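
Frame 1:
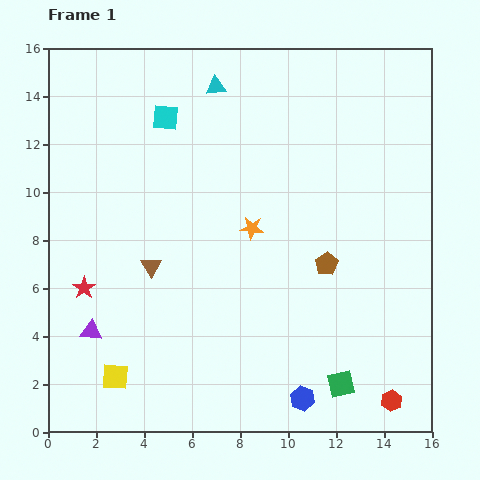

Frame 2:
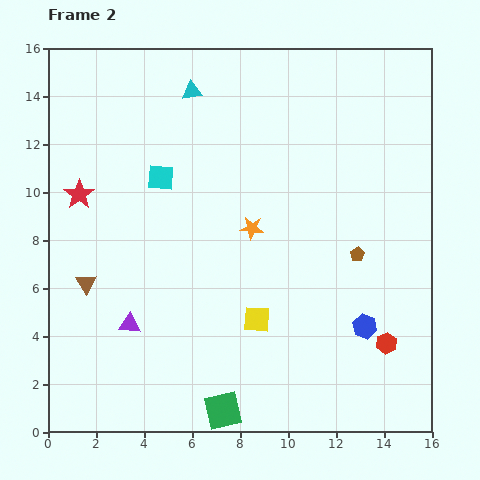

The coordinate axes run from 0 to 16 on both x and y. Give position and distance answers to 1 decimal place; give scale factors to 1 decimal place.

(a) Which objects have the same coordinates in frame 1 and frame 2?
the orange star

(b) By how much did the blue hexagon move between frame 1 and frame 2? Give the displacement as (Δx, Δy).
(2.6, 3.0)

The blue hexagon was at (10.6, 1.4) in frame 1 and (13.2, 4.4) in frame 2.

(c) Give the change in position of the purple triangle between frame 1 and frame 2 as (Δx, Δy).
(1.6, 0.3)

The purple triangle was at (1.8, 4.2) in frame 1 and (3.4, 4.5) in frame 2.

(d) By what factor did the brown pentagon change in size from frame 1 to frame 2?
0.6×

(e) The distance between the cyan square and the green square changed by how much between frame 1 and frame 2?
-3.3

Distance in frame 1: 13.3. Distance in frame 2: 10.0.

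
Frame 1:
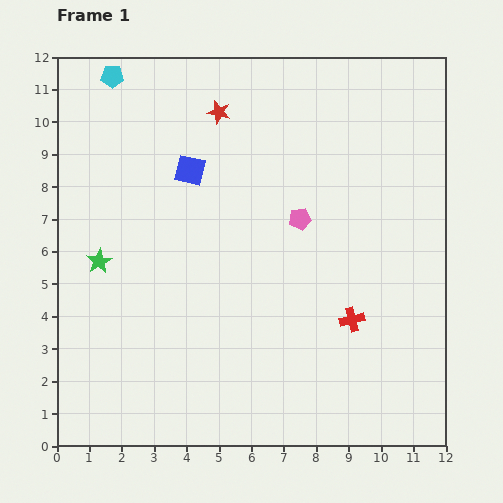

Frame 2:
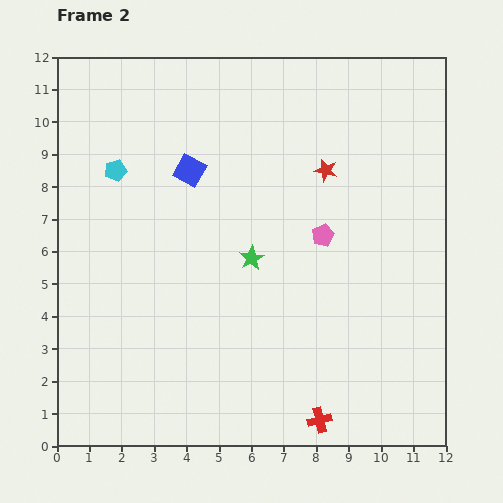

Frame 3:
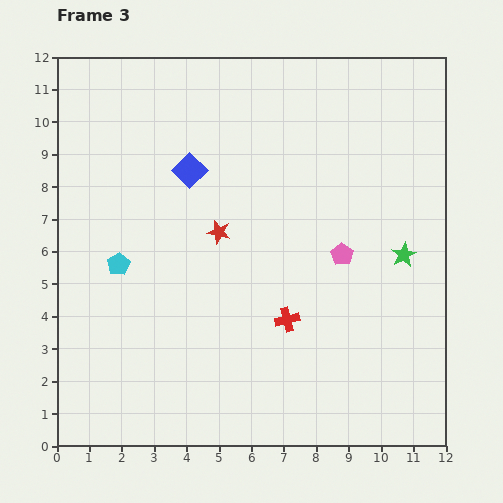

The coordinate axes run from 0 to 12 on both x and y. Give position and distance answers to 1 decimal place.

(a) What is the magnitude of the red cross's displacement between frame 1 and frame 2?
3.3

The red cross moved from (9.1, 3.9) to (8.1, 0.8), a distance of √(1.0² + 3.1²) ≈ 3.3.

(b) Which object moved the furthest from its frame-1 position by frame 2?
the green star

(moved 4.7; next 3.8)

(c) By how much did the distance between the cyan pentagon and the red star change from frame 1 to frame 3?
-0.2

Distance in frame 1: 3.5. Distance in frame 3: 3.3.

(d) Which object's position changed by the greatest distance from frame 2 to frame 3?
the green star

(moved 4.7; next 3.8)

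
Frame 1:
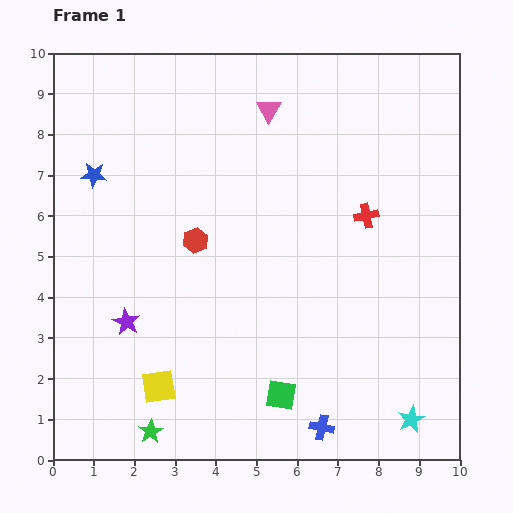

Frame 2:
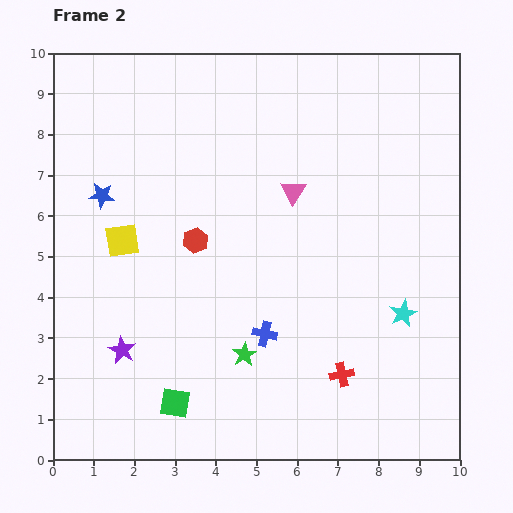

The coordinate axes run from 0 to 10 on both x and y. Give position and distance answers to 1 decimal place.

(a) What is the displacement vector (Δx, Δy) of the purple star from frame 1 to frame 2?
(-0.1, -0.7)

The purple star was at (1.8, 3.4) in frame 1 and (1.7, 2.7) in frame 2.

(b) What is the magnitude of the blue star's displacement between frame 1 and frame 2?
0.5

The blue star moved from (1.0, 7.0) to (1.2, 6.5), a distance of √(0.2² + 0.5²) ≈ 0.5.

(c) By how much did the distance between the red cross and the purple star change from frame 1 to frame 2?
-1.0

Distance in frame 1: 6.4. Distance in frame 2: 5.4.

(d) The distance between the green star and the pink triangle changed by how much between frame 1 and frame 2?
-4.2

Distance in frame 1: 8.4. Distance in frame 2: 4.2.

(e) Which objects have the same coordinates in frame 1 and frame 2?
the red hexagon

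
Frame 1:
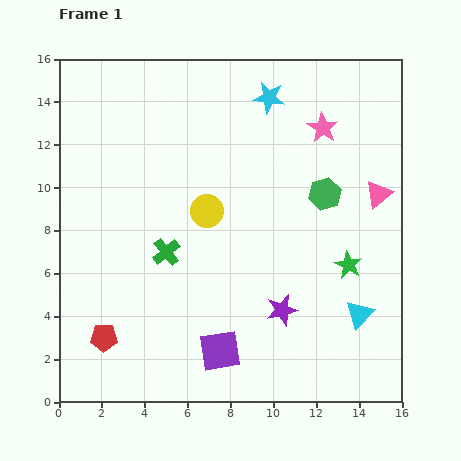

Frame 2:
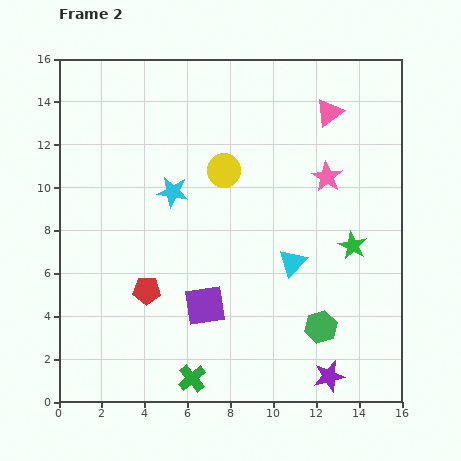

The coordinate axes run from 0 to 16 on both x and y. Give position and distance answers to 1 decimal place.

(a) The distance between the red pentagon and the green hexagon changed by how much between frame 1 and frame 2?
-4.0

Distance in frame 1: 12.3. Distance in frame 2: 8.3.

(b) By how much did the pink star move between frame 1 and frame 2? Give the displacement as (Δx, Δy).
(0.2, -2.3)

The pink star was at (12.3, 12.8) in frame 1 and (12.5, 10.5) in frame 2.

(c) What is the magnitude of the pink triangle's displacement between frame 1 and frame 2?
4.4

The pink triangle moved from (14.9, 9.7) to (12.6, 13.5), a distance of √(2.3² + 3.8²) ≈ 4.4.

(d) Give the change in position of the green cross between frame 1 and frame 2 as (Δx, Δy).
(1.2, -5.9)

The green cross was at (5.0, 7.0) in frame 1 and (6.2, 1.1) in frame 2.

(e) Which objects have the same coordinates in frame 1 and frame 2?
none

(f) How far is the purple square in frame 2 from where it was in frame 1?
2.2

The purple square moved from (7.5, 2.4) to (6.8, 4.5), a distance of √(0.7² + 2.1²) ≈ 2.2.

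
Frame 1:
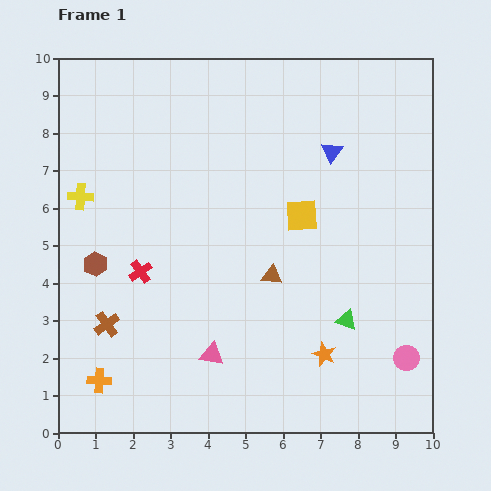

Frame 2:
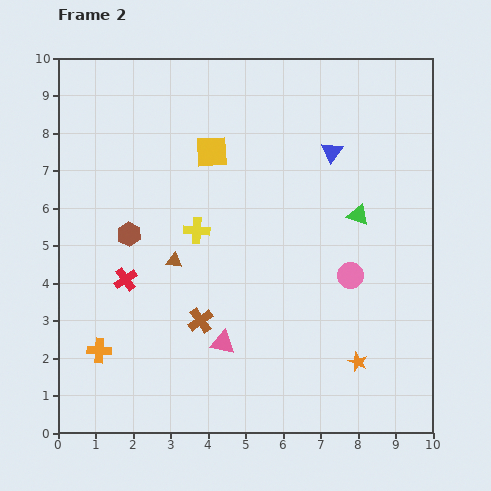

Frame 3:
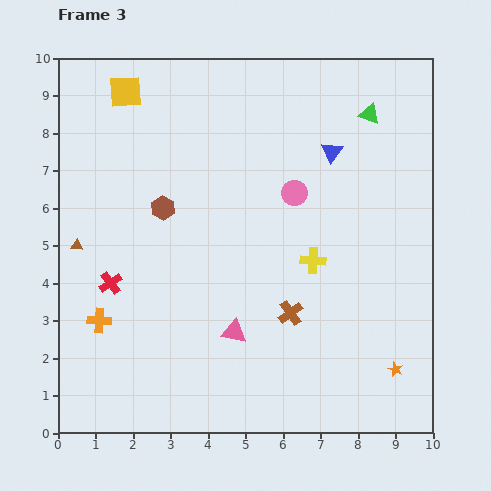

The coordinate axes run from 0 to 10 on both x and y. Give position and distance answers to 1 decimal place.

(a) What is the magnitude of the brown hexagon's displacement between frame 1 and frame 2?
1.2

The brown hexagon moved from (1.0, 4.5) to (1.9, 5.3), a distance of √(0.9² + 0.8²) ≈ 1.2.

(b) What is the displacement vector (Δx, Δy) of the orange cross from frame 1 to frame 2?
(0.0, 0.8)

The orange cross was at (1.1, 1.4) in frame 1 and (1.1, 2.2) in frame 2.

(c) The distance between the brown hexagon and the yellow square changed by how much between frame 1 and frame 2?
-2.6

Distance in frame 1: 5.7. Distance in frame 2: 3.1.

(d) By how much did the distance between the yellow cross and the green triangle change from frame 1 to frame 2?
-3.5

Distance in frame 1: 7.8. Distance in frame 2: 4.3.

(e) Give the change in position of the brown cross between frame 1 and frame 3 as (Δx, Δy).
(4.9, 0.3)

The brown cross was at (1.3, 2.9) in frame 1 and (6.2, 3.2) in frame 3.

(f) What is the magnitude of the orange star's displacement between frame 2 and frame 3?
1.0

The orange star moved from (8.0, 1.9) to (9.0, 1.7), a distance of √(1.0² + 0.2²) ≈ 1.0.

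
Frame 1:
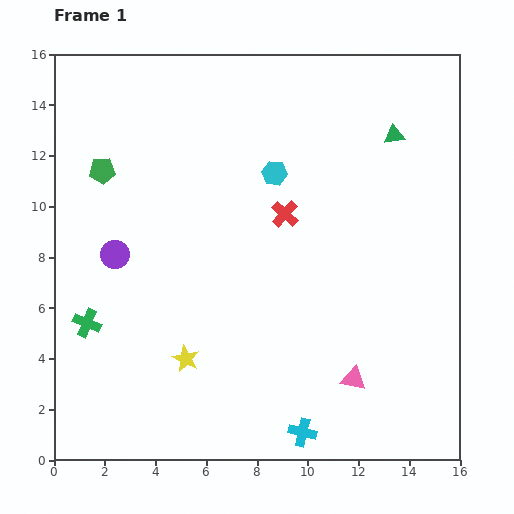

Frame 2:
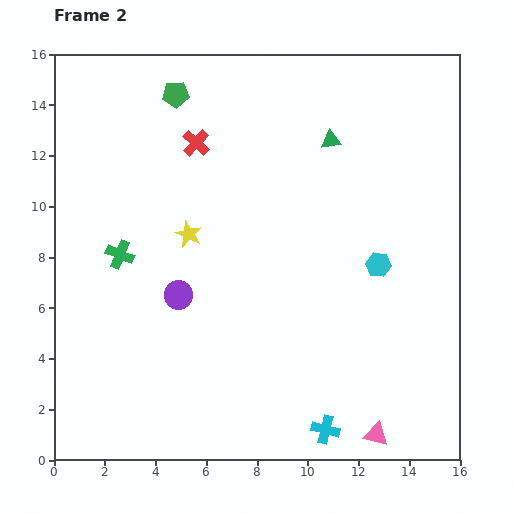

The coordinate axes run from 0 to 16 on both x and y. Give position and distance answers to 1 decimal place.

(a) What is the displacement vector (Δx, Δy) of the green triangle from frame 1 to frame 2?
(-2.5, -0.2)

The green triangle was at (13.4, 12.8) in frame 1 and (10.9, 12.6) in frame 2.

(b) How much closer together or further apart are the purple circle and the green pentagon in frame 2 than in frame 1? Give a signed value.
+4.6

Distance in frame 1: 3.3. Distance in frame 2: 7.9.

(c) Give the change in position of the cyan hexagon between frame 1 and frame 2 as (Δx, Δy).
(4.1, -3.6)

The cyan hexagon was at (8.7, 11.3) in frame 1 and (12.8, 7.7) in frame 2.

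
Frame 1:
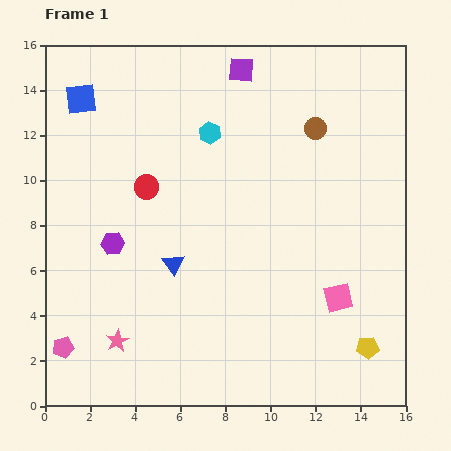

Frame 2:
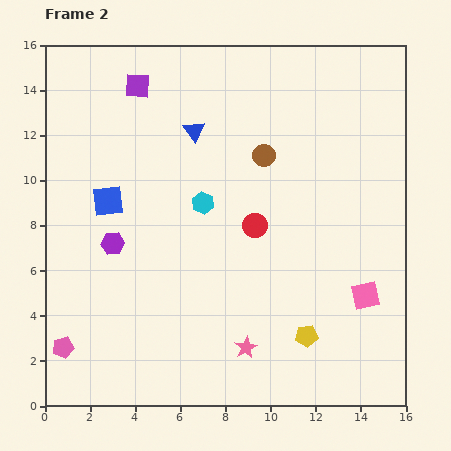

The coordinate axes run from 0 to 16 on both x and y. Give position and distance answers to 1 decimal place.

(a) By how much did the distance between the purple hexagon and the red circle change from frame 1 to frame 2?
+3.5

Distance in frame 1: 2.9. Distance in frame 2: 6.4.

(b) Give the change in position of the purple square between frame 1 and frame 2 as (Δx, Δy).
(-4.6, -0.7)

The purple square was at (8.7, 14.9) in frame 1 and (4.1, 14.2) in frame 2.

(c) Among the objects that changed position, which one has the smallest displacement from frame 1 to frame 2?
the pink square

(moved 1.2)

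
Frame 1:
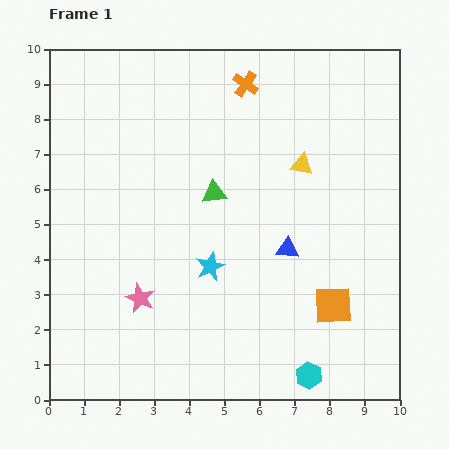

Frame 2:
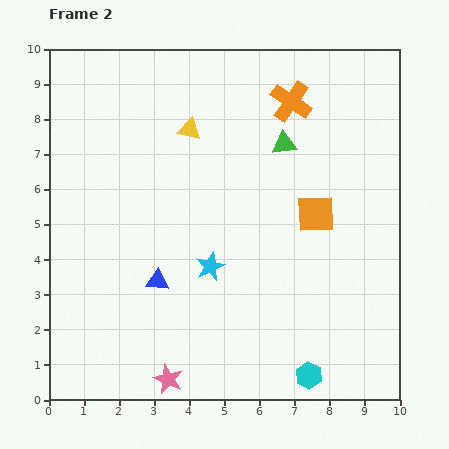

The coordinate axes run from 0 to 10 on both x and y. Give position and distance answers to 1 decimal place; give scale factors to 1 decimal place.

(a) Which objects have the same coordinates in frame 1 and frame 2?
the cyan hexagon, the cyan star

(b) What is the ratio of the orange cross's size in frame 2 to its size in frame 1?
1.6×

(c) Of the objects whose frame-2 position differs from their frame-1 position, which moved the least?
the orange cross

(moved 1.4)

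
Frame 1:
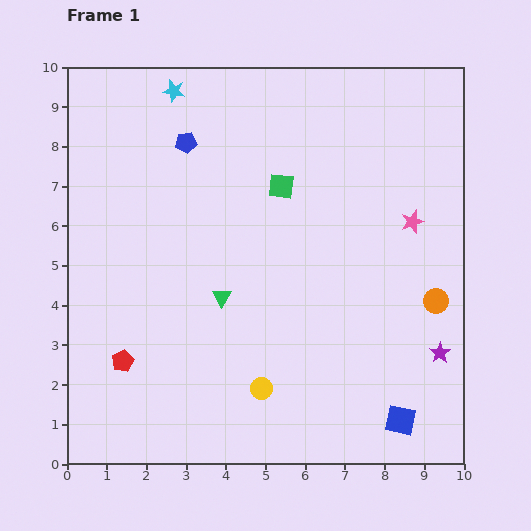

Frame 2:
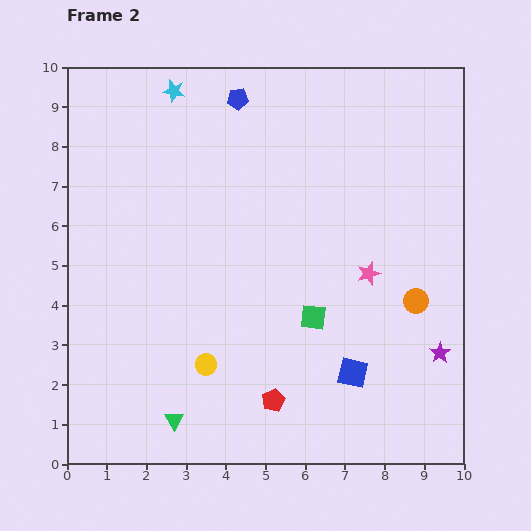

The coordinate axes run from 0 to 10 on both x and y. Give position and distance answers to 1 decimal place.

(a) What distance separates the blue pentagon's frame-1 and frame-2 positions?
1.7

The blue pentagon moved from (3.0, 8.1) to (4.3, 9.2), a distance of √(1.3² + 1.1²) ≈ 1.7.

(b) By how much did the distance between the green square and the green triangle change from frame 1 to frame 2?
+1.2

Distance in frame 1: 3.2. Distance in frame 2: 4.4.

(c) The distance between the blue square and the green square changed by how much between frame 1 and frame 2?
-4.9

Distance in frame 1: 6.6. Distance in frame 2: 1.7.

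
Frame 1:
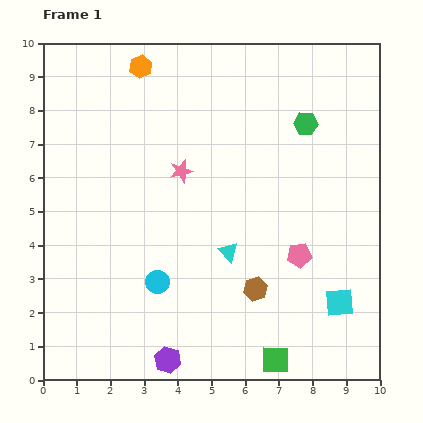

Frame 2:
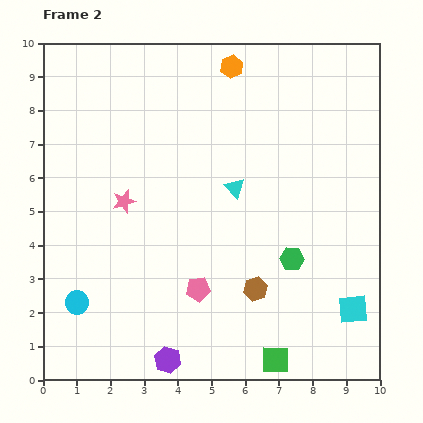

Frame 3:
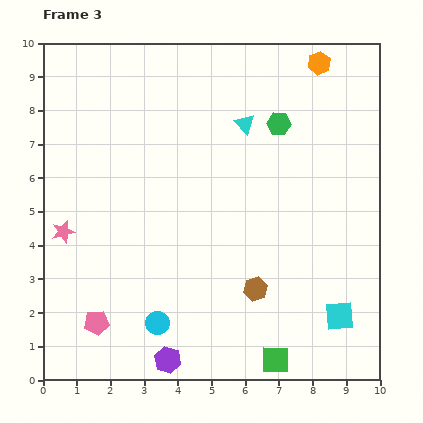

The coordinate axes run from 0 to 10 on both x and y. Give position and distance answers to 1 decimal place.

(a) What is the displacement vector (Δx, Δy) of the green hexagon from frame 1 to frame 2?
(-0.4, -4.0)

The green hexagon was at (7.8, 7.6) in frame 1 and (7.4, 3.6) in frame 2.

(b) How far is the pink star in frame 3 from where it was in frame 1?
3.9

The pink star moved from (4.1, 6.2) to (0.6, 4.4), a distance of √(3.5² + 1.8²) ≈ 3.9.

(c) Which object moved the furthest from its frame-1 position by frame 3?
the pink pentagon

(moved 6.3; next 5.3)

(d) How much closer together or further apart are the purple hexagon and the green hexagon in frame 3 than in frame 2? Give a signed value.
+2.9

Distance in frame 2: 4.8. Distance in frame 3: 7.7.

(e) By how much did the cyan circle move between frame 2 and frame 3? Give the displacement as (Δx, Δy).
(2.4, -0.6)

The cyan circle was at (1.0, 2.3) in frame 2 and (3.4, 1.7) in frame 3.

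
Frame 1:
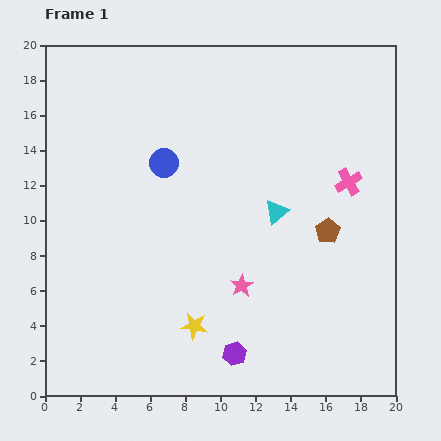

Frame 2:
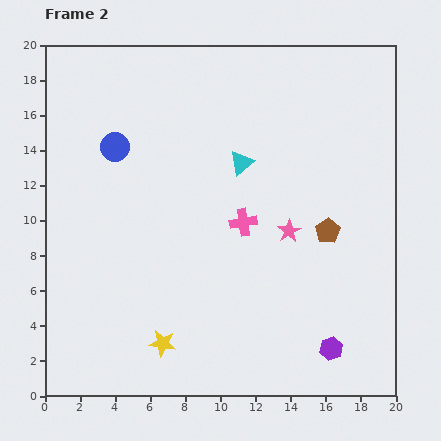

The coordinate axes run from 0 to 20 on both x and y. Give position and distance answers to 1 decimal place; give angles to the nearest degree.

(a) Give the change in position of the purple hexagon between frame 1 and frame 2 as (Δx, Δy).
(5.5, 0.3)

The purple hexagon was at (10.8, 2.4) in frame 1 and (16.3, 2.7) in frame 2.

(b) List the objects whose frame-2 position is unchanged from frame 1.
the brown pentagon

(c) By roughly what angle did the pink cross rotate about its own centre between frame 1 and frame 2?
21° clockwise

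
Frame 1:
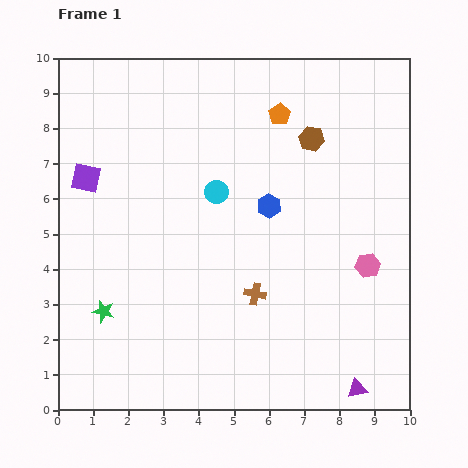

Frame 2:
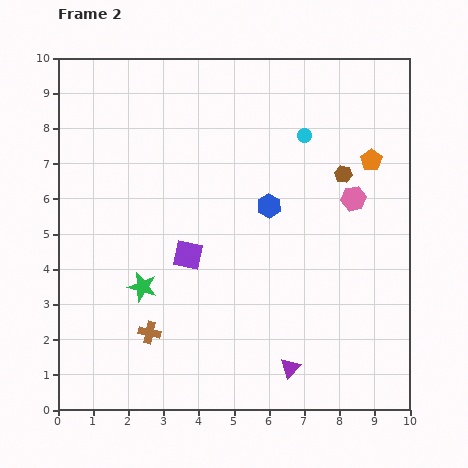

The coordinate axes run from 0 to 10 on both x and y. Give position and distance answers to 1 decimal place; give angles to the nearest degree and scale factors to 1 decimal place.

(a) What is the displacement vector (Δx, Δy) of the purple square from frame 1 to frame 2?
(2.9, -2.2)

The purple square was at (0.8, 6.6) in frame 1 and (3.7, 4.4) in frame 2.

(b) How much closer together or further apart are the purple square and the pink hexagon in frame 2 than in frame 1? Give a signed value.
-3.4

Distance in frame 1: 8.4. Distance in frame 2: 5.0.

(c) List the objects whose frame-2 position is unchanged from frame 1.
the blue hexagon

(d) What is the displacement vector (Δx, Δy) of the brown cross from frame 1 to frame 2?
(-3.0, -1.1)

The brown cross was at (5.6, 3.3) in frame 1 and (2.6, 2.2) in frame 2.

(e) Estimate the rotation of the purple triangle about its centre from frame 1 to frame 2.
33° counter-clockwise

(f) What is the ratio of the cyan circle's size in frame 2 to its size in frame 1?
0.6×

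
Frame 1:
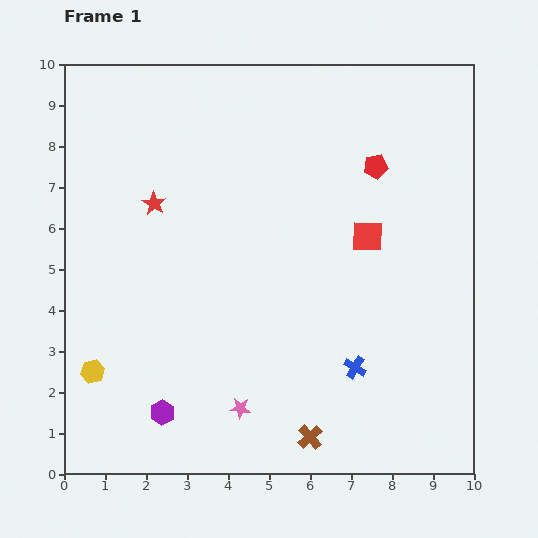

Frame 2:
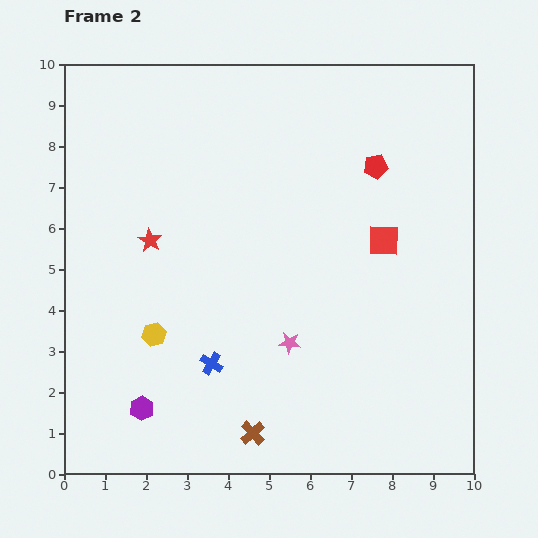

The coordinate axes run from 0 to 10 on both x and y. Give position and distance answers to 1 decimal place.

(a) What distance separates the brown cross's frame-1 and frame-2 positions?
1.4

The brown cross moved from (6.0, 0.9) to (4.6, 1.0), a distance of √(1.4² + 0.1²) ≈ 1.4.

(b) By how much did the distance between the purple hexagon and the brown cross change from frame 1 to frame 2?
-0.8

Distance in frame 1: 3.6. Distance in frame 2: 2.8.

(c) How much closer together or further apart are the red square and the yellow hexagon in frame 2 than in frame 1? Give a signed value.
-1.4

Distance in frame 1: 7.5. Distance in frame 2: 6.1.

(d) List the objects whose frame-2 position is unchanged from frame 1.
the red pentagon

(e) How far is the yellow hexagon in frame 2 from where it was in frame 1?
1.7

The yellow hexagon moved from (0.7, 2.5) to (2.2, 3.4), a distance of √(1.5² + 0.9²) ≈ 1.7.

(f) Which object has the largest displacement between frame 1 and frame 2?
the blue cross

(moved 3.5; next 2.0)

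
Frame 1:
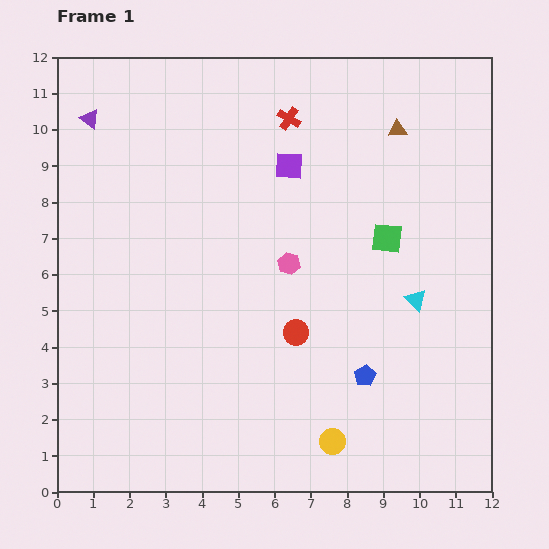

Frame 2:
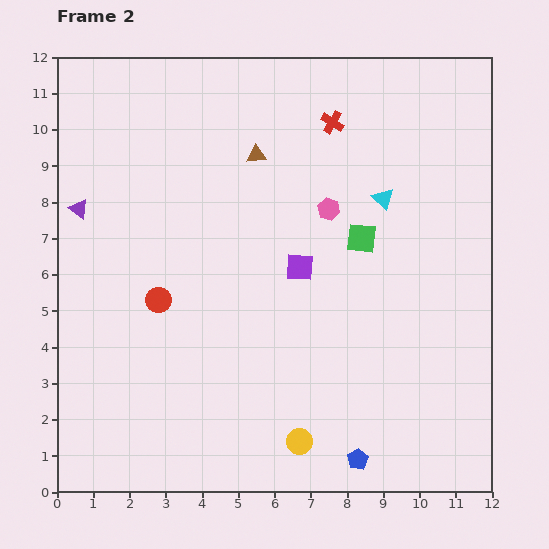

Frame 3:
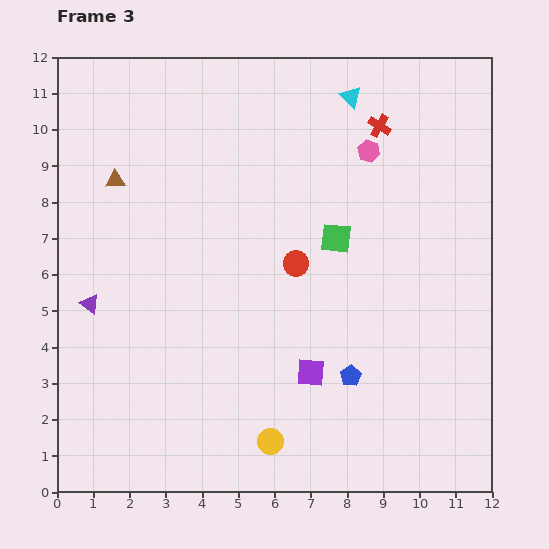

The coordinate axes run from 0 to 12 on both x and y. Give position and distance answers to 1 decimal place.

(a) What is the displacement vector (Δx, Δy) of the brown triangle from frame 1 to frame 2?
(-3.9, -0.7)

The brown triangle was at (9.4, 10.0) in frame 1 and (5.5, 9.3) in frame 2.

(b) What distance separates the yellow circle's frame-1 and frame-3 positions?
1.7

The yellow circle moved from (7.6, 1.4) to (5.9, 1.4), a distance of √(1.7² + 0.0²) ≈ 1.7.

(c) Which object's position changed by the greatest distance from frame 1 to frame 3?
the brown triangle

(moved 7.9; next 5.9)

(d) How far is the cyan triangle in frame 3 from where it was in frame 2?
2.9

The cyan triangle moved from (9.0, 8.1) to (8.1, 10.9), a distance of √(0.9² + 2.8²) ≈ 2.9.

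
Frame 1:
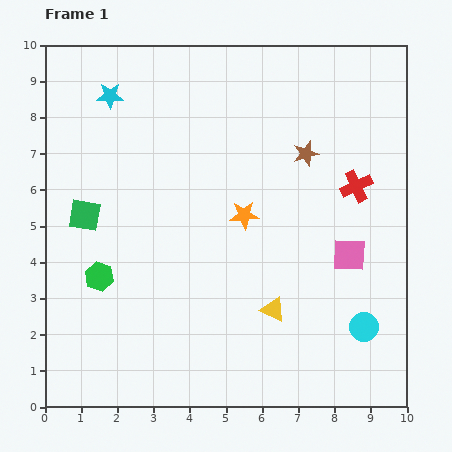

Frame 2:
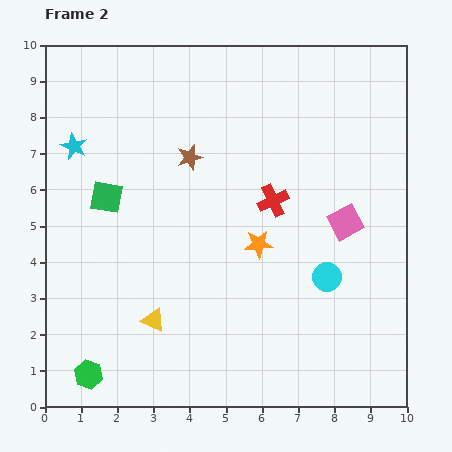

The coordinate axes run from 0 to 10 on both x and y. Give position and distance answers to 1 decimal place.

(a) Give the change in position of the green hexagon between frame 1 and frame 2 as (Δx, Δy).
(-0.3, -2.7)

The green hexagon was at (1.5, 3.6) in frame 1 and (1.2, 0.9) in frame 2.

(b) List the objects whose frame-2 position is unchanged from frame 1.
none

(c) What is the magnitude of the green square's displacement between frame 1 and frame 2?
0.8

The green square moved from (1.1, 5.3) to (1.7, 5.8), a distance of √(0.6² + 0.5²) ≈ 0.8.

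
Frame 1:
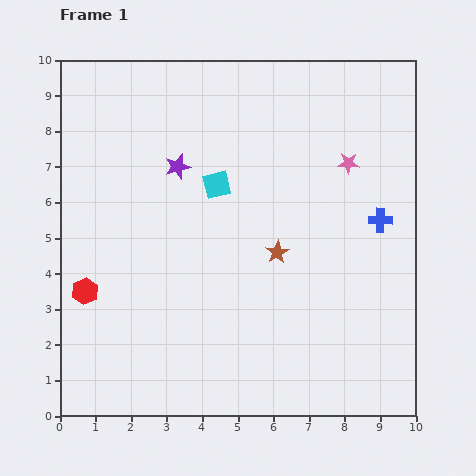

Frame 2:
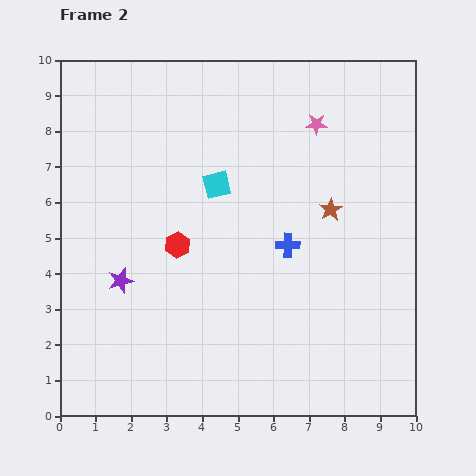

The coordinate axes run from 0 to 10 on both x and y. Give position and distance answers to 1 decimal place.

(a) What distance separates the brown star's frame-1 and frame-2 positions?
1.9

The brown star moved from (6.1, 4.6) to (7.6, 5.8), a distance of √(1.5² + 1.2²) ≈ 1.9.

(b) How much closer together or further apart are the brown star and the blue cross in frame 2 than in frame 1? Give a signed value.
-1.4

Distance in frame 1: 3.0. Distance in frame 2: 1.6.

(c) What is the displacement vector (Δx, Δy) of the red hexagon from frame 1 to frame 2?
(2.6, 1.3)

The red hexagon was at (0.7, 3.5) in frame 1 and (3.3, 4.8) in frame 2.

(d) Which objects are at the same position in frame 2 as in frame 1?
the cyan square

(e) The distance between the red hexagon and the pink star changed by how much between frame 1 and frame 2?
-3.0

Distance in frame 1: 8.2. Distance in frame 2: 5.2.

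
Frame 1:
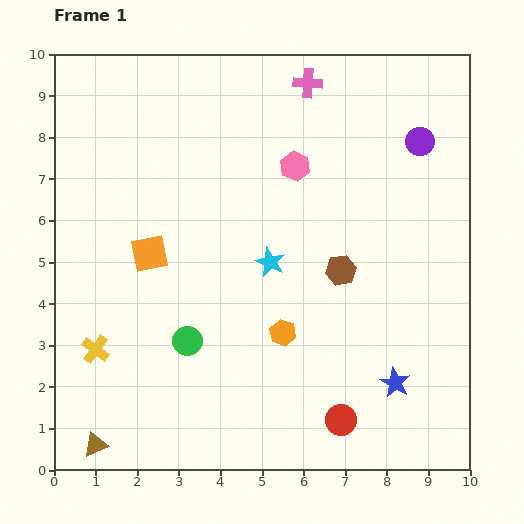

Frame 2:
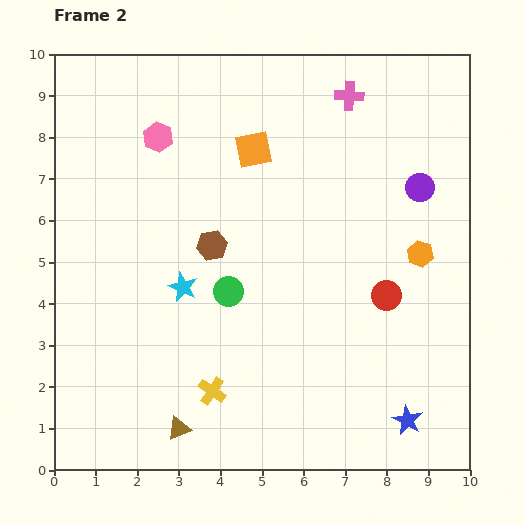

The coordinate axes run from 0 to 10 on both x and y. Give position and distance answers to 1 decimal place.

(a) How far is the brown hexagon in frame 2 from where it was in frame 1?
3.2

The brown hexagon moved from (6.9, 4.8) to (3.8, 5.4), a distance of √(3.1² + 0.6²) ≈ 3.2.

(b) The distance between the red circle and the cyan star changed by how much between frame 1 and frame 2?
+0.7

Distance in frame 1: 4.2. Distance in frame 2: 4.9.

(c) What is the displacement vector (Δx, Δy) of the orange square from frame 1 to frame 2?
(2.5, 2.5)

The orange square was at (2.3, 5.2) in frame 1 and (4.8, 7.7) in frame 2.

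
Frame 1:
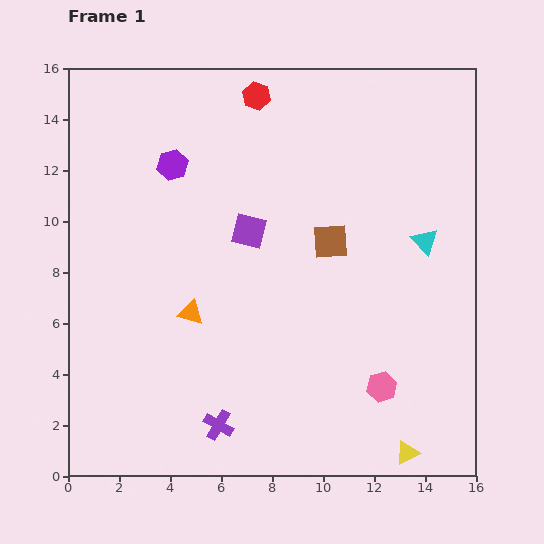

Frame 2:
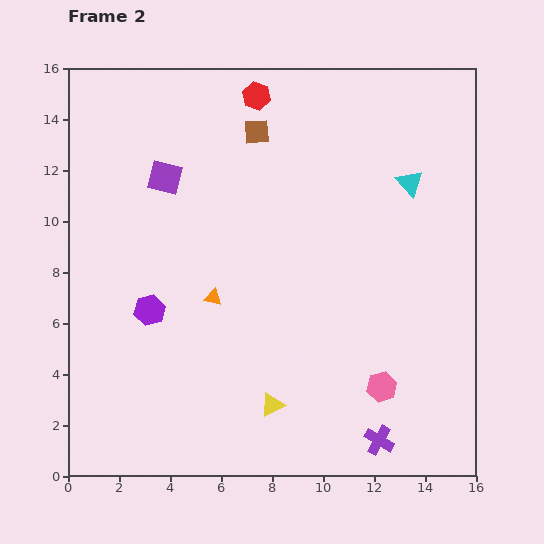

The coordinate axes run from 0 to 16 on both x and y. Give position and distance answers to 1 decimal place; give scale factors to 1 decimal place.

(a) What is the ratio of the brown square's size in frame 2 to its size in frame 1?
0.7×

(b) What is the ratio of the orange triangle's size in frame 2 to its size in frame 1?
0.7×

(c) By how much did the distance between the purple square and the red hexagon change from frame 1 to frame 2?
-0.5

Distance in frame 1: 5.3. Distance in frame 2: 4.8.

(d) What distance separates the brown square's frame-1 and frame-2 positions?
5.2

The brown square moved from (10.3, 9.2) to (7.4, 13.5), a distance of √(2.9² + 4.3²) ≈ 5.2.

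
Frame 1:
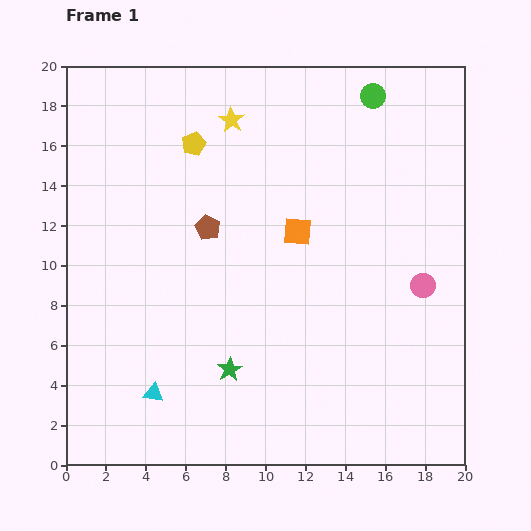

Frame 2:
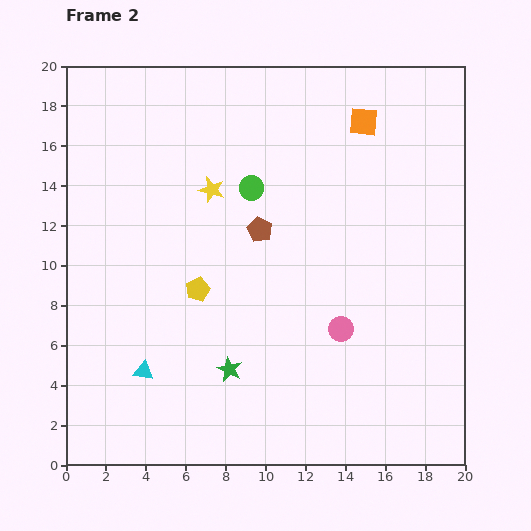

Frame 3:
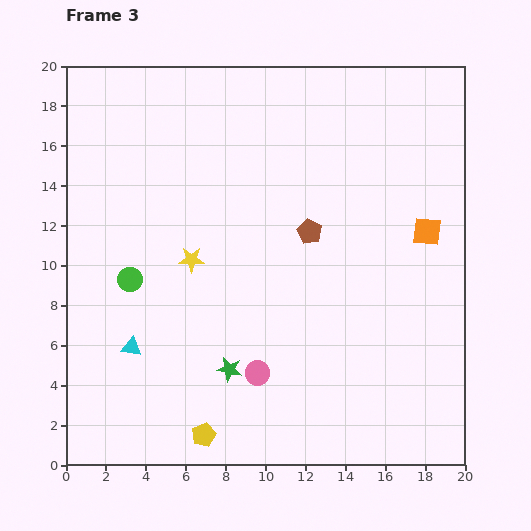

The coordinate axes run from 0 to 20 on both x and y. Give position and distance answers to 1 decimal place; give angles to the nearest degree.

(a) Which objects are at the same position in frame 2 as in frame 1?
the green star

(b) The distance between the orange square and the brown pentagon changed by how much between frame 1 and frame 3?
+1.4

Distance in frame 1: 4.5. Distance in frame 3: 5.9.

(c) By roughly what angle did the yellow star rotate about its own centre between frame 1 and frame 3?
31° counter-clockwise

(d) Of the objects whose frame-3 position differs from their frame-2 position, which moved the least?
the cyan triangle

(moved 1.3)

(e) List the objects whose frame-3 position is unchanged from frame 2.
the green star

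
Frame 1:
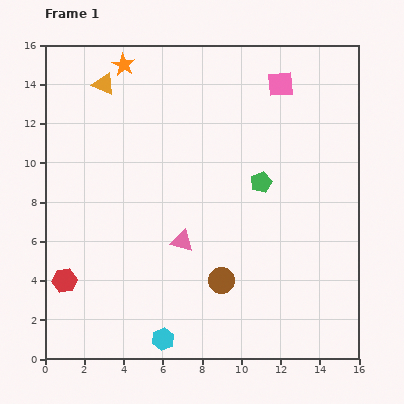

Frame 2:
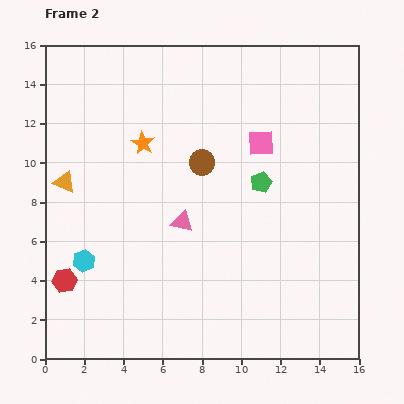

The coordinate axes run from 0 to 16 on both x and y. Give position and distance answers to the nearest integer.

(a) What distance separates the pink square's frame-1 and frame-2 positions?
3

The pink square moved from (12, 14) to (11, 11), a distance of √(1² + 3²) ≈ 3.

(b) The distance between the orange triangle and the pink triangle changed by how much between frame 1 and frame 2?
-3

Distance in frame 1: 9. Distance in frame 2: 6.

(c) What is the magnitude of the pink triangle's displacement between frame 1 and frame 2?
1

The pink triangle moved from (7, 6) to (7, 7), a distance of √(0² + 1²) ≈ 1.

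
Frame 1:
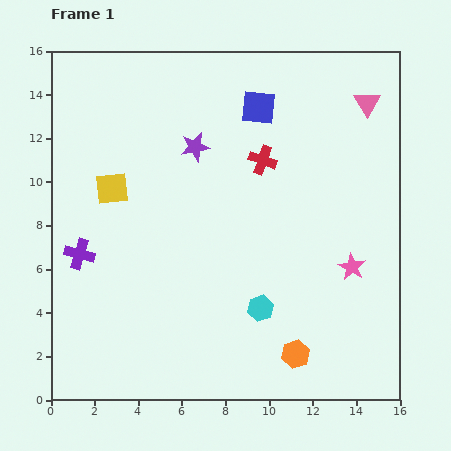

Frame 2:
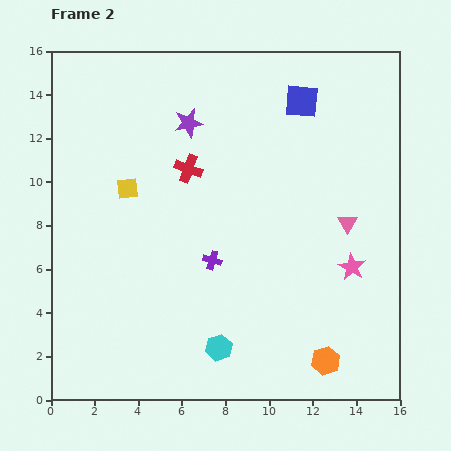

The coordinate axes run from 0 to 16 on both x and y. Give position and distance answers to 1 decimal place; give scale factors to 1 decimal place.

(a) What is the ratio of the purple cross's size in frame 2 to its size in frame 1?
0.6×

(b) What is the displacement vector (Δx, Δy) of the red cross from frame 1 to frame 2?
(-3.4, -0.4)

The red cross was at (9.7, 11.0) in frame 1 and (6.3, 10.6) in frame 2.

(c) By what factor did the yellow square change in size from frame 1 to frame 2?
0.7×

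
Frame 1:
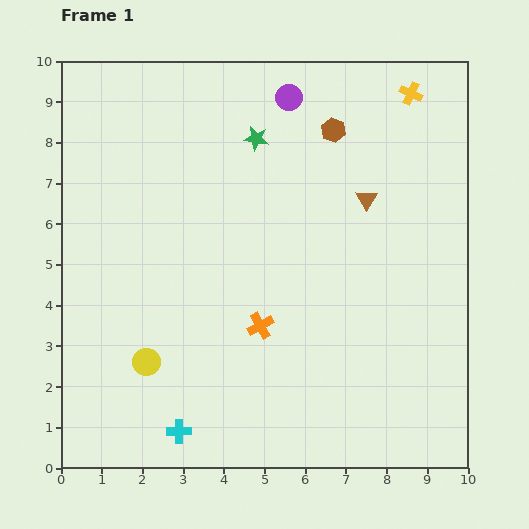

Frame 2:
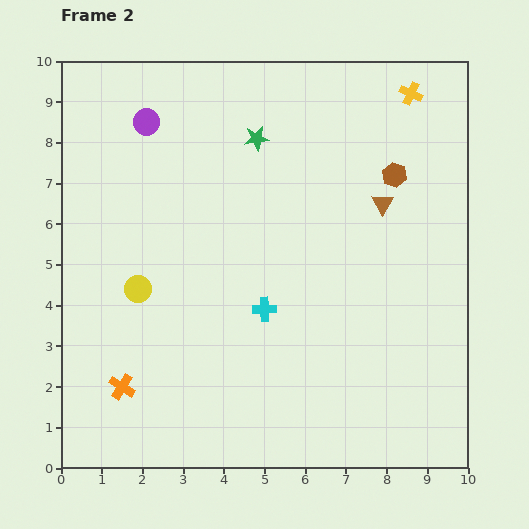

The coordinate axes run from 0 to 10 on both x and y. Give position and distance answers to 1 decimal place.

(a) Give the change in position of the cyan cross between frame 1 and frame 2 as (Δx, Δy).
(2.1, 3.0)

The cyan cross was at (2.9, 0.9) in frame 1 and (5.0, 3.9) in frame 2.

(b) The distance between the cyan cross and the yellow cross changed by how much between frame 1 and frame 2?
-3.7

Distance in frame 1: 10.1. Distance in frame 2: 6.4.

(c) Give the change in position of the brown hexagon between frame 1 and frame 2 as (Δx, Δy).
(1.5, -1.1)

The brown hexagon was at (6.7, 8.3) in frame 1 and (8.2, 7.2) in frame 2.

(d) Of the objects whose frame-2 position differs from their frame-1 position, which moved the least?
the brown triangle

(moved 0.4)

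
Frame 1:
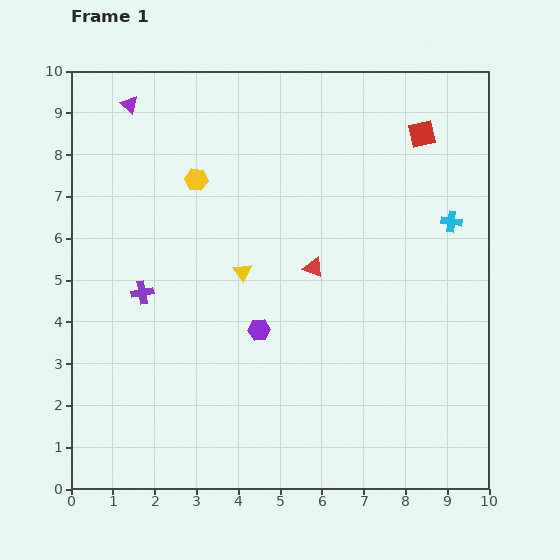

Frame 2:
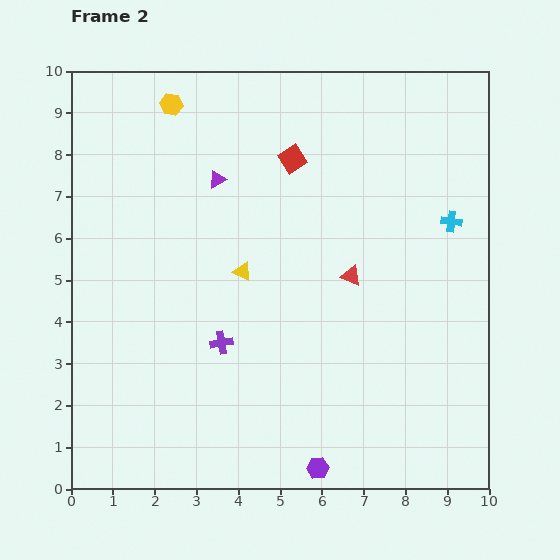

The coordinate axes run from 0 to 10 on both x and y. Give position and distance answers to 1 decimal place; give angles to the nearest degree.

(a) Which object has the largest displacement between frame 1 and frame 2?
the purple hexagon

(moved 3.6; next 3.2)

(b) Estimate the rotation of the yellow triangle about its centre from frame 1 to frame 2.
26° counter-clockwise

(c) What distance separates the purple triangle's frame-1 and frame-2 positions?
2.8

The purple triangle moved from (1.4, 9.2) to (3.5, 7.4), a distance of √(2.1² + 1.8²) ≈ 2.8.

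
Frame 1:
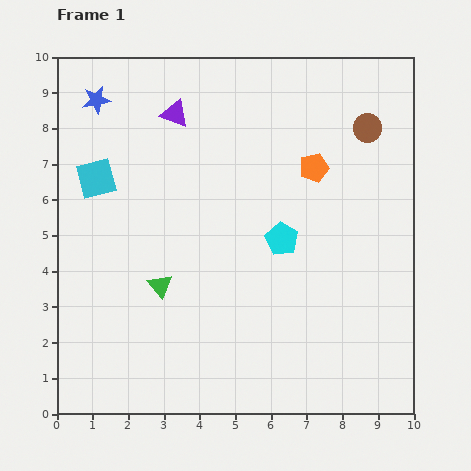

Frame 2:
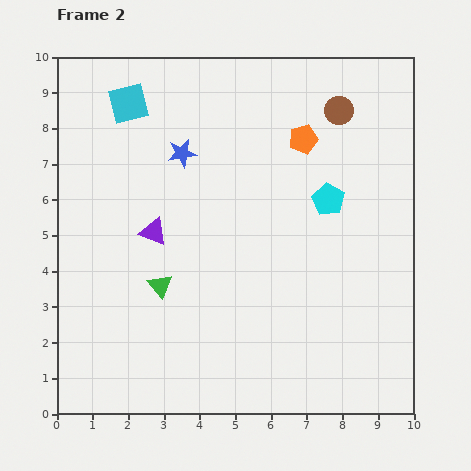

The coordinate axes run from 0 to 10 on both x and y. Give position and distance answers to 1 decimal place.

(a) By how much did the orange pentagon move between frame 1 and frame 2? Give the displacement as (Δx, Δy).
(-0.3, 0.8)

The orange pentagon was at (7.2, 6.9) in frame 1 and (6.9, 7.7) in frame 2.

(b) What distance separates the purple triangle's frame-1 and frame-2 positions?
3.4

The purple triangle moved from (3.3, 8.4) to (2.7, 5.1), a distance of √(0.6² + 3.3²) ≈ 3.4.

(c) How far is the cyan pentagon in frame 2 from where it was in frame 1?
1.7

The cyan pentagon moved from (6.3, 4.9) to (7.6, 6.0), a distance of √(1.3² + 1.1²) ≈ 1.7.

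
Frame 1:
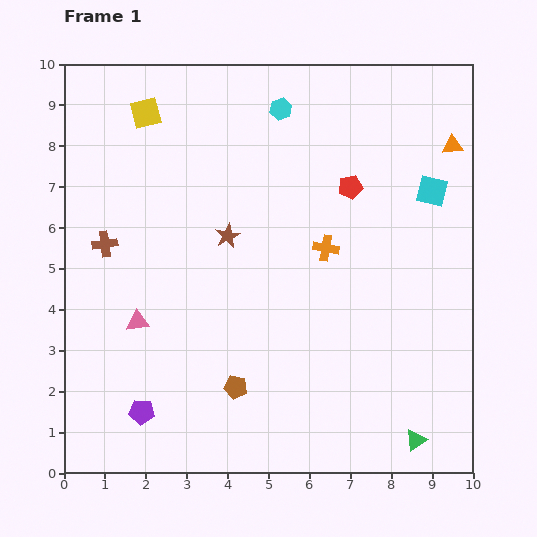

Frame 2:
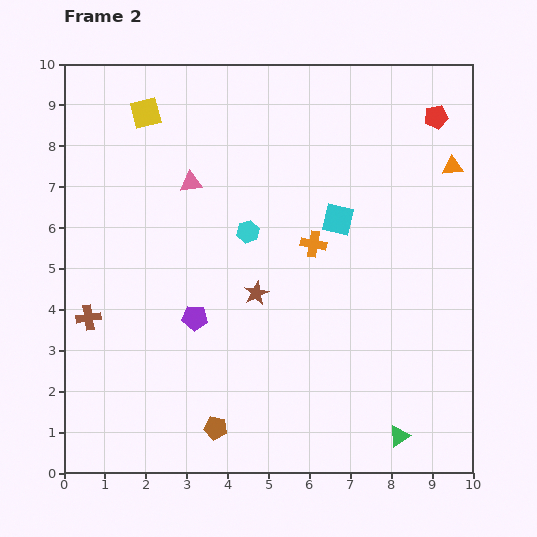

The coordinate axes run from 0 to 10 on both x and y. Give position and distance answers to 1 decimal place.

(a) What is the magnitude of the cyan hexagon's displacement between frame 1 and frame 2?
3.1

The cyan hexagon moved from (5.3, 8.9) to (4.5, 5.9), a distance of √(0.8² + 3.0²) ≈ 3.1.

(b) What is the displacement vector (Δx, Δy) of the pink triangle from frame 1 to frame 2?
(1.3, 3.4)

The pink triangle was at (1.8, 3.7) in frame 1 and (3.1, 7.1) in frame 2.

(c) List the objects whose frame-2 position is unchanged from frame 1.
the yellow square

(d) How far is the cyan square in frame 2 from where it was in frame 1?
2.4

The cyan square moved from (9.0, 6.9) to (6.7, 6.2), a distance of √(2.3² + 0.7²) ≈ 2.4.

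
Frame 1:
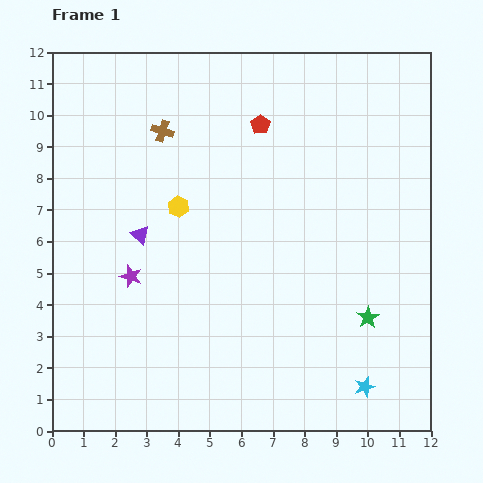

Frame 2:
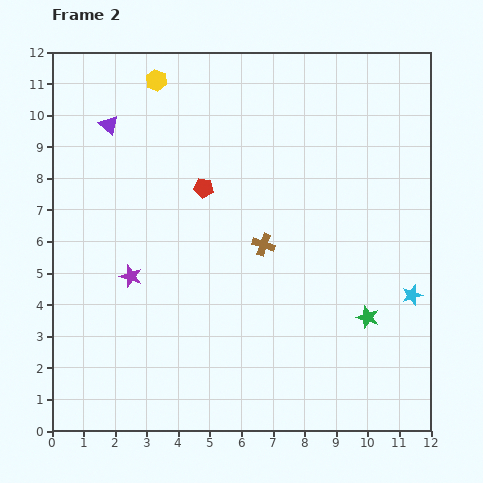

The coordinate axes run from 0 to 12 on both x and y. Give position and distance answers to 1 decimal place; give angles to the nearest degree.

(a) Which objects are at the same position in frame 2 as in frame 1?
the green star, the purple star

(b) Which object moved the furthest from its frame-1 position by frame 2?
the brown cross

(moved 4.8; next 4.1)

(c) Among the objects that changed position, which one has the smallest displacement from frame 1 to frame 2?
the red pentagon

(moved 2.7)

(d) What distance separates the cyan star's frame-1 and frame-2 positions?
3.3

The cyan star moved from (9.9, 1.4) to (11.4, 4.3), a distance of √(1.5² + 2.9²) ≈ 3.3.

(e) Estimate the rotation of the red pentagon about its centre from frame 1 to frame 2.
28° counter-clockwise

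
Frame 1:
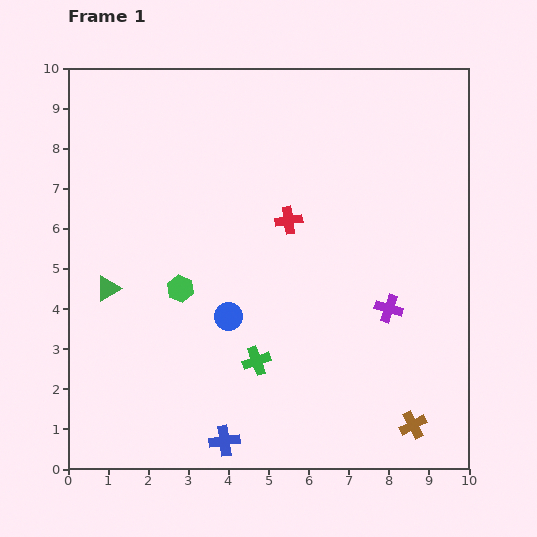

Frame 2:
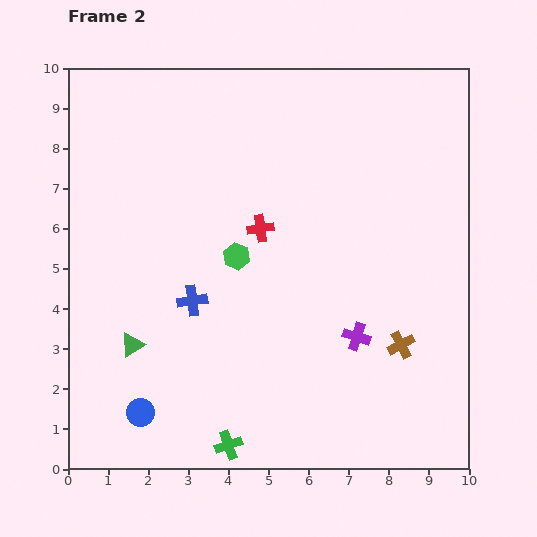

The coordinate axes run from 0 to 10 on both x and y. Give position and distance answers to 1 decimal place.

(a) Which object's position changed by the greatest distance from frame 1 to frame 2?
the blue cross

(moved 3.6; next 3.3)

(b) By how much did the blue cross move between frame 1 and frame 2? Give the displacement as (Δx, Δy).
(-0.8, 3.5)

The blue cross was at (3.9, 0.7) in frame 1 and (3.1, 4.2) in frame 2.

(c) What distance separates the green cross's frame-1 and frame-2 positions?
2.2

The green cross moved from (4.7, 2.7) to (4.0, 0.6), a distance of √(0.7² + 2.1²) ≈ 2.2.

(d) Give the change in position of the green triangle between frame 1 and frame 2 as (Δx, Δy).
(0.6, -1.4)

The green triangle was at (1.0, 4.5) in frame 1 and (1.6, 3.1) in frame 2.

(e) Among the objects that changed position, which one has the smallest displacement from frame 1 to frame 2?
the red cross

(moved 0.7)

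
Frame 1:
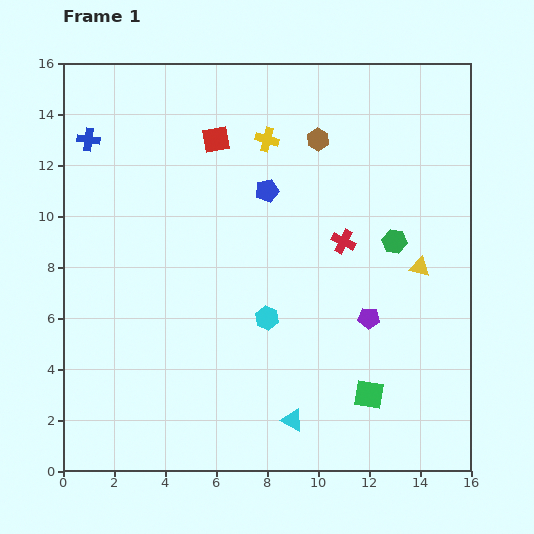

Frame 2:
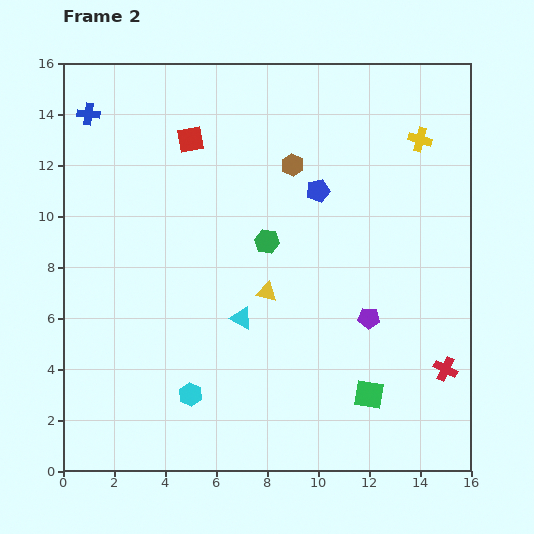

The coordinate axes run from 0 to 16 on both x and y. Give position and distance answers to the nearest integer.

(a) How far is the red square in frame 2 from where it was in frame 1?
1

The red square moved from (6, 13) to (5, 13), a distance of √(1² + 0²) ≈ 1.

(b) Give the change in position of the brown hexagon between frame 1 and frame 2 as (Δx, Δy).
(-1, -1)

The brown hexagon was at (10, 13) in frame 1 and (9, 12) in frame 2.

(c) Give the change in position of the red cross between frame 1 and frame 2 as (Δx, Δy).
(4, -5)

The red cross was at (11, 9) in frame 1 and (15, 4) in frame 2.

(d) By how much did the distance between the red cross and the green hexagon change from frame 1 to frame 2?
+7

Distance in frame 1: 2. Distance in frame 2: 9.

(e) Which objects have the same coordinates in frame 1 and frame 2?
the green square, the purple pentagon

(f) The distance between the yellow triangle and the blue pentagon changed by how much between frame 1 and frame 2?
-3

Distance in frame 1: 7. Distance in frame 2: 4.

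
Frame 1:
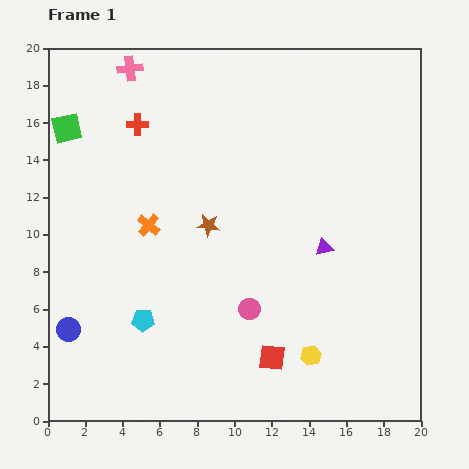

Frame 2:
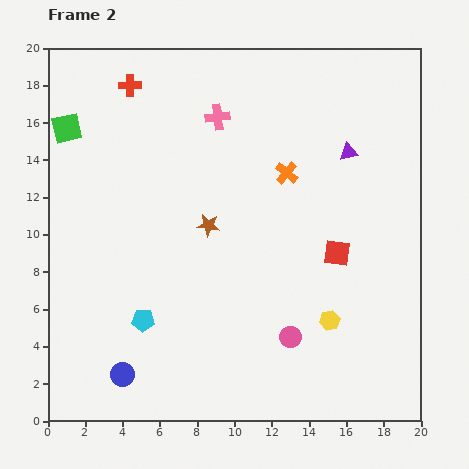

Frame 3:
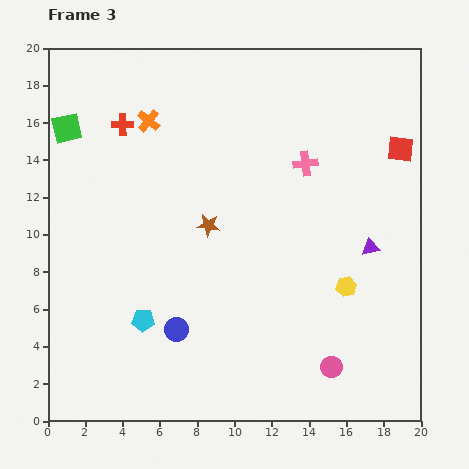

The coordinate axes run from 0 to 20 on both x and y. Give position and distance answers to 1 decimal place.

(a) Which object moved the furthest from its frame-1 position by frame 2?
the orange cross

(moved 7.9; next 6.6)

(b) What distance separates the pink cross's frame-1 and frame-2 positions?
5.4

The pink cross moved from (4.4, 18.9) to (9.1, 16.3), a distance of √(4.7² + 2.6²) ≈ 5.4.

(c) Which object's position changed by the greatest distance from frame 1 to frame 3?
the red square

(moved 13.2; next 10.7)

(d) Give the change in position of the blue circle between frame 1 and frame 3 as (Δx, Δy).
(5.8, 0.0)

The blue circle was at (1.1, 4.9) in frame 1 and (6.9, 4.9) in frame 3.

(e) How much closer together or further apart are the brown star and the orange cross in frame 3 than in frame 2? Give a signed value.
+1.4

Distance in frame 2: 5.0. Distance in frame 3: 6.4.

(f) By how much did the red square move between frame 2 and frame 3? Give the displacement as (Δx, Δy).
(3.4, 5.6)

The red square was at (15.5, 9.0) in frame 2 and (18.9, 14.6) in frame 3.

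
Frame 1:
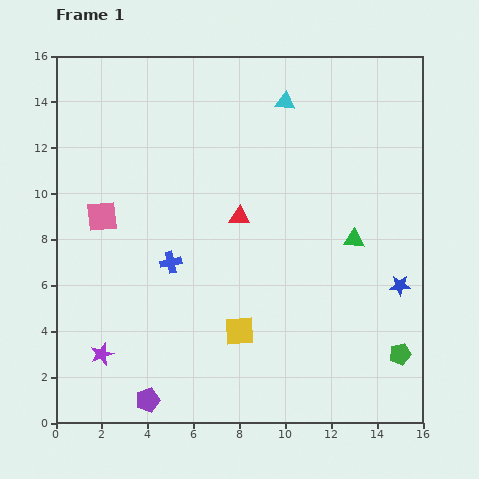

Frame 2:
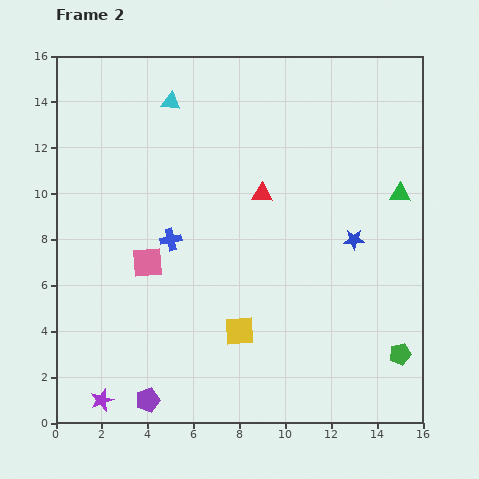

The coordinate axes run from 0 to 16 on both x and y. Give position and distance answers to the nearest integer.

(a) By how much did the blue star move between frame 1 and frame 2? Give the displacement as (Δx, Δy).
(-2, 2)

The blue star was at (15, 6) in frame 1 and (13, 8) in frame 2.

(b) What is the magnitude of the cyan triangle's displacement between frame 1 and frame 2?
5

The cyan triangle moved from (10, 14) to (5, 14), a distance of √(5² + 0²) ≈ 5.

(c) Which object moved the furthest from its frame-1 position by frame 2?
the cyan triangle

(moved 5; next 3)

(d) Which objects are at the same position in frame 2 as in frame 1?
the purple pentagon, the yellow square, the green pentagon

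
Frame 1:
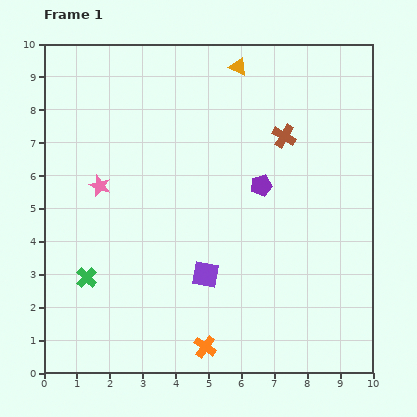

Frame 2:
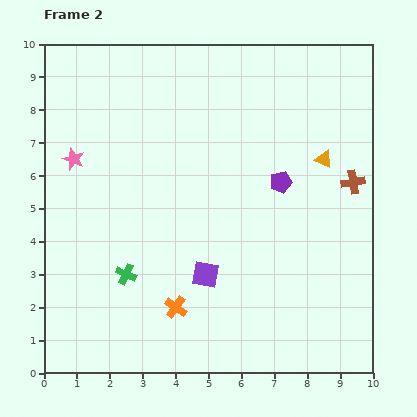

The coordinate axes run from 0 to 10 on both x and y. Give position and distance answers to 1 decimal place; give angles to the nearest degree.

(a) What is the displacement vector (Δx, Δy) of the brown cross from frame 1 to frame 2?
(2.1, -1.4)

The brown cross was at (7.3, 7.2) in frame 1 and (9.4, 5.8) in frame 2.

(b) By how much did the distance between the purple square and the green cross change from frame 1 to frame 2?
-1.2

Distance in frame 1: 3.6. Distance in frame 2: 2.4.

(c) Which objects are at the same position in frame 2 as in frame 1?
the purple square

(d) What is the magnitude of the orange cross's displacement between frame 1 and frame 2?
1.5

The orange cross moved from (4.9, 0.8) to (4.0, 2.0), a distance of √(0.9² + 1.2²) ≈ 1.5.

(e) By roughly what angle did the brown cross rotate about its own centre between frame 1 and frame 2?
39° counter-clockwise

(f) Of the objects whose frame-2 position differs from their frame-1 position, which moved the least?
the purple pentagon

(moved 0.6)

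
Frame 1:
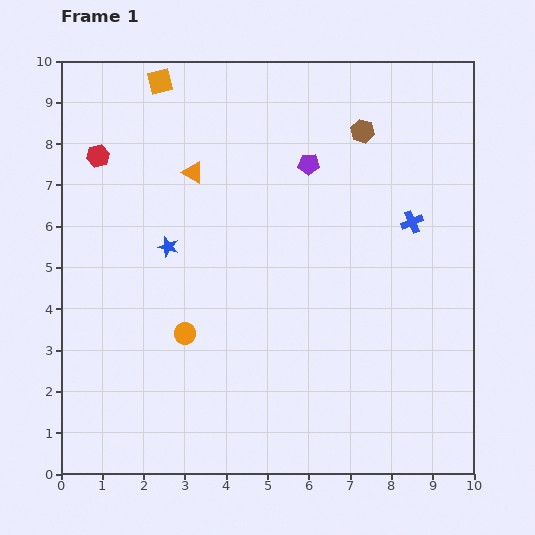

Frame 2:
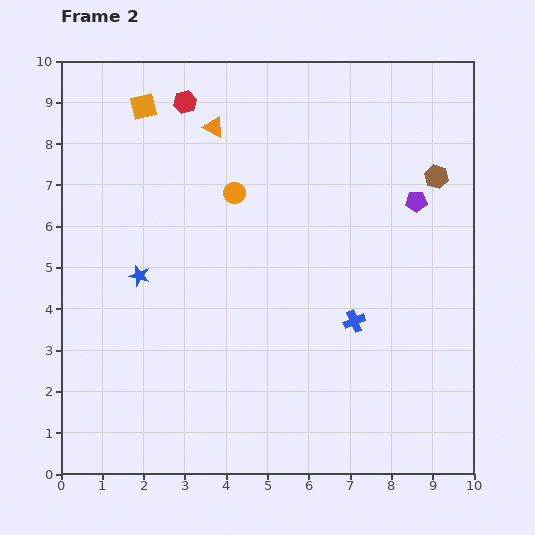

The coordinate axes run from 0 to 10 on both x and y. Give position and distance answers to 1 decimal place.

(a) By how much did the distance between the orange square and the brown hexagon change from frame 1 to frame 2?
+2.3

Distance in frame 1: 5.0. Distance in frame 2: 7.3.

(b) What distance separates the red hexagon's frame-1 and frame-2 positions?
2.5

The red hexagon moved from (0.9, 7.7) to (3.0, 9.0), a distance of √(2.1² + 1.3²) ≈ 2.5.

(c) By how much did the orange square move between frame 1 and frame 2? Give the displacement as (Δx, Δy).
(-0.4, -0.6)

The orange square was at (2.4, 9.5) in frame 1 and (2.0, 8.9) in frame 2.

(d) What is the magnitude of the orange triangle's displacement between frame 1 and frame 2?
1.2

The orange triangle moved from (3.2, 7.3) to (3.7, 8.4), a distance of √(0.5² + 1.1²) ≈ 1.2.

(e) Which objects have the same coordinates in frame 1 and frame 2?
none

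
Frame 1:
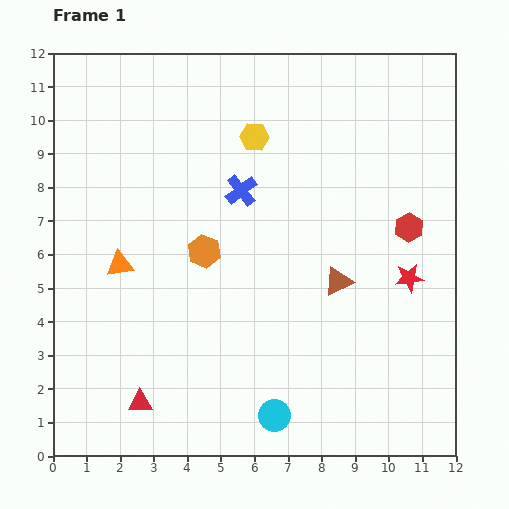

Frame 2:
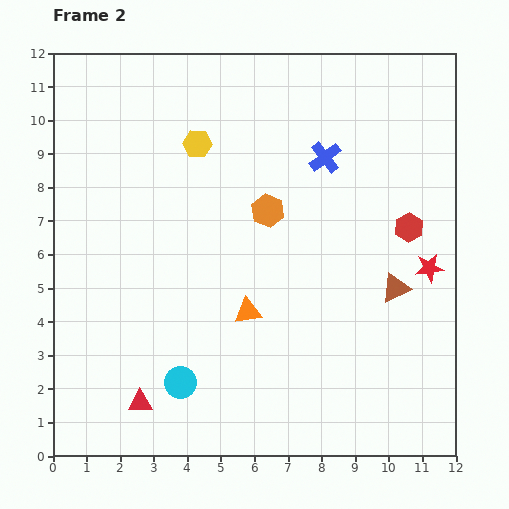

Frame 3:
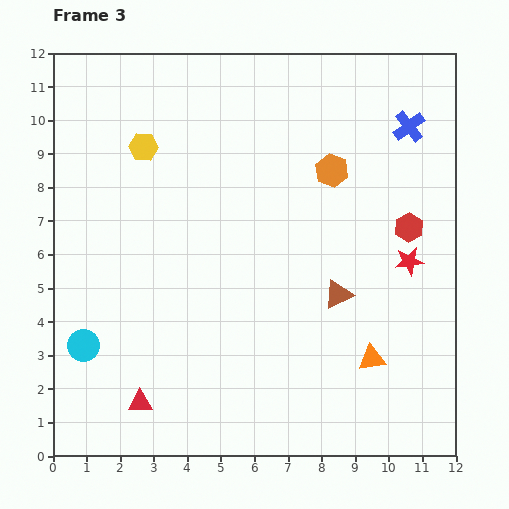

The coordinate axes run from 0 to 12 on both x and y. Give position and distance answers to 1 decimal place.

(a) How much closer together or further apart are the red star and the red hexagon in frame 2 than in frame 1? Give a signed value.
-0.2

Distance in frame 1: 1.5. Distance in frame 2: 1.3.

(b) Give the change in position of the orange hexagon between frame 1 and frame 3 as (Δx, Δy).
(3.8, 2.4)

The orange hexagon was at (4.5, 6.1) in frame 1 and (8.3, 8.5) in frame 3.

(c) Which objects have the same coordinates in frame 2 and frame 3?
the red hexagon, the red triangle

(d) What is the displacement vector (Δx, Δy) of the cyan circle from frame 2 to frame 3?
(-2.9, 1.1)

The cyan circle was at (3.8, 2.2) in frame 2 and (0.9, 3.3) in frame 3.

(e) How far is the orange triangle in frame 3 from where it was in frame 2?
4.0

The orange triangle moved from (5.8, 4.3) to (9.5, 2.9), a distance of √(3.7² + 1.4²) ≈ 4.0.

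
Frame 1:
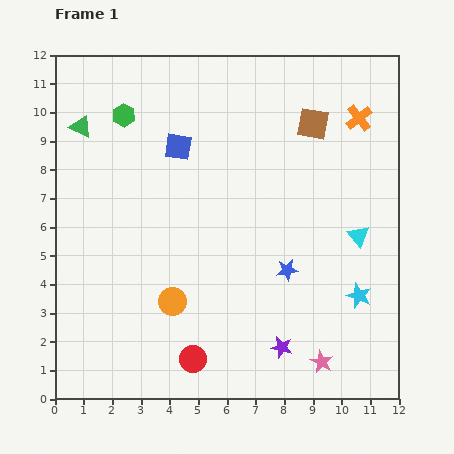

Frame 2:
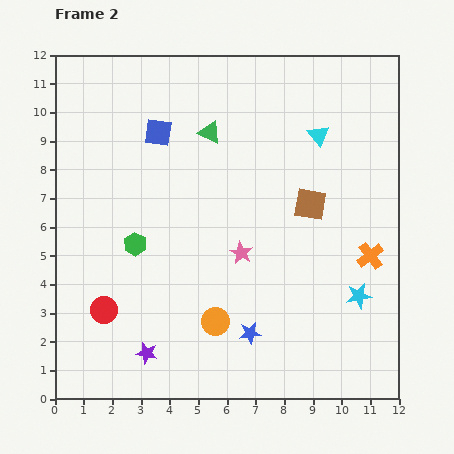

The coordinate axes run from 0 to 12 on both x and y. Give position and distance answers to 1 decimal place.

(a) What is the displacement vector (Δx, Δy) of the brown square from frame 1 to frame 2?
(-0.1, -2.8)

The brown square was at (9.0, 9.6) in frame 1 and (8.9, 6.8) in frame 2.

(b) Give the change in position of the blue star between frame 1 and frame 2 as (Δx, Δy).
(-1.3, -2.2)

The blue star was at (8.1, 4.5) in frame 1 and (6.8, 2.3) in frame 2.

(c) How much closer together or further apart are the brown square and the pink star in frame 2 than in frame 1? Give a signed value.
-5.4

Distance in frame 1: 8.3. Distance in frame 2: 2.9.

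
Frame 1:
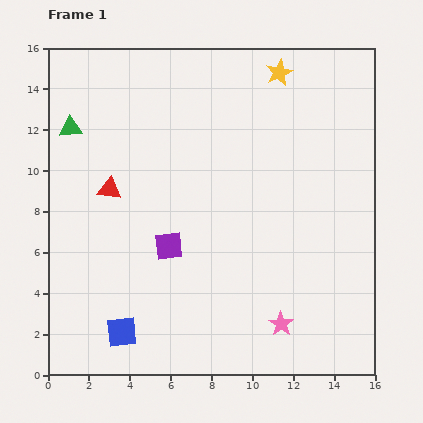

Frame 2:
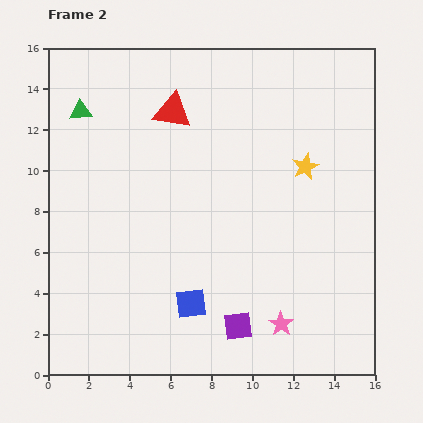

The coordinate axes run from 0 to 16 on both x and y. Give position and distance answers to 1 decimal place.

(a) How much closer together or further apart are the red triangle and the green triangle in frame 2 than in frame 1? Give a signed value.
+0.9

Distance in frame 1: 3.6. Distance in frame 2: 4.5.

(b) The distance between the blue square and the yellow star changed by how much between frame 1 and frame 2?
-6.2

Distance in frame 1: 14.9. Distance in frame 2: 8.7.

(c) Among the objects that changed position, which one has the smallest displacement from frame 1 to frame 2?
the green triangle

(moved 0.9)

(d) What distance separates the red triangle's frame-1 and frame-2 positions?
4.9

The red triangle moved from (3.0, 9.1) to (6.1, 12.9), a distance of √(3.1² + 3.8²) ≈ 4.9.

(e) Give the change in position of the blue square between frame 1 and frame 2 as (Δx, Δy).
(3.4, 1.4)

The blue square was at (3.6, 2.1) in frame 1 and (7.0, 3.5) in frame 2.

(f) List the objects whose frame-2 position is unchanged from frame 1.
the pink star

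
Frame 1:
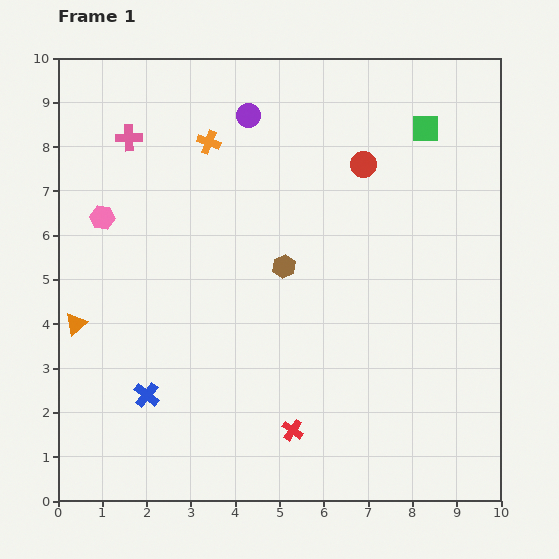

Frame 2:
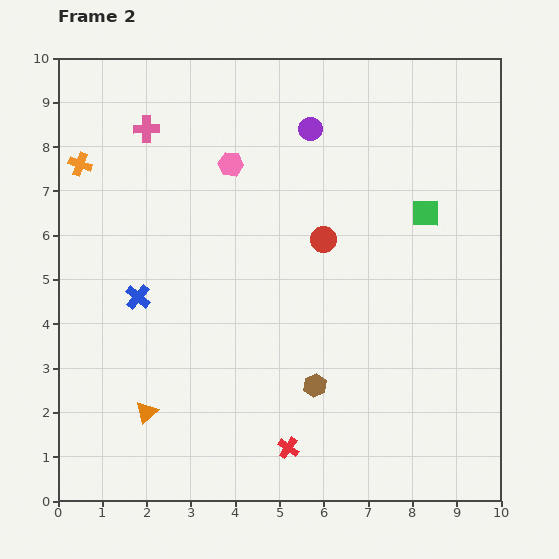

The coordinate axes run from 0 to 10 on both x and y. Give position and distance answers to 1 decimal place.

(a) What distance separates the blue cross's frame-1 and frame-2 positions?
2.2

The blue cross moved from (2.0, 2.4) to (1.8, 4.6), a distance of √(0.2² + 2.2²) ≈ 2.2.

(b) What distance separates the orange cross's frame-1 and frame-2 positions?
2.9

The orange cross moved from (3.4, 8.1) to (0.5, 7.6), a distance of √(2.9² + 0.5²) ≈ 2.9.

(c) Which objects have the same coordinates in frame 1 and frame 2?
none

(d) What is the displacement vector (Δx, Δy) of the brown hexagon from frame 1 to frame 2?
(0.7, -2.7)

The brown hexagon was at (5.1, 5.3) in frame 1 and (5.8, 2.6) in frame 2.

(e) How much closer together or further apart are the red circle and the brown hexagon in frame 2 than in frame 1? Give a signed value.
+0.4

Distance in frame 1: 2.9. Distance in frame 2: 3.3.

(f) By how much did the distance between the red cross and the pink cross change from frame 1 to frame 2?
+0.3

Distance in frame 1: 7.6. Distance in frame 2: 7.9.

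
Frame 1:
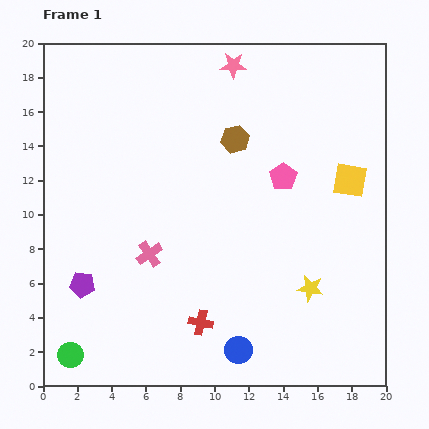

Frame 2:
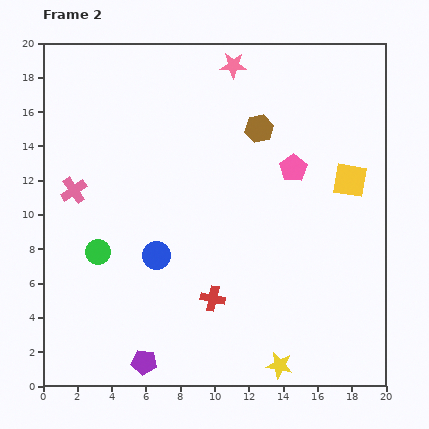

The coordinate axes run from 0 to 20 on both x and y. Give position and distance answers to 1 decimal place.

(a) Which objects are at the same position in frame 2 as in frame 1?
the yellow square, the pink star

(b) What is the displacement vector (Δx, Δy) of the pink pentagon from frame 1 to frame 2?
(0.6, 0.5)

The pink pentagon was at (14.0, 12.2) in frame 1 and (14.6, 12.7) in frame 2.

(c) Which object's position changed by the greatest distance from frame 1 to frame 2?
the blue circle

(moved 7.3; next 6.2)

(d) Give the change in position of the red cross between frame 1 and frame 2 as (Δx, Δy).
(0.7, 1.4)

The red cross was at (9.2, 3.7) in frame 1 and (9.9, 5.1) in frame 2.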